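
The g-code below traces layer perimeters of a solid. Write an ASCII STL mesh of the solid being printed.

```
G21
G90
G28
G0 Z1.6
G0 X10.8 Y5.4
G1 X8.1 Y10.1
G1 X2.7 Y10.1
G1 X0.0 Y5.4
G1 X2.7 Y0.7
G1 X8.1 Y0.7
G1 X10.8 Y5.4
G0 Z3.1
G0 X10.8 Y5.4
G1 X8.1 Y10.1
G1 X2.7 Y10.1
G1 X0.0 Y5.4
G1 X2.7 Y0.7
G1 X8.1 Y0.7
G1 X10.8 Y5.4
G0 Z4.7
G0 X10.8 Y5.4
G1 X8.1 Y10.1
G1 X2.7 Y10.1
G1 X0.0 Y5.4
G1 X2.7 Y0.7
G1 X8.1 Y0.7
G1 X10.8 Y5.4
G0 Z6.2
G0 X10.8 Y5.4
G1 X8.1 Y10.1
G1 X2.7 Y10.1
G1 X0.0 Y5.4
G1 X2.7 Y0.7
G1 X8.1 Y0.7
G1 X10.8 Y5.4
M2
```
solid part
  facet normal 0.0000 0.0000 -1.0000
    outer loop
      vertex 2.7 10.1 0.0
      vertex 8.1 10.1 0.0
      vertex 10.8 5.4 0.0
    endloop
  endfacet
  facet normal 0.0000 0.0000 -1.0000
    outer loop
      vertex 0.0 5.4 0.0
      vertex 2.7 10.1 0.0
      vertex 10.8 5.4 0.0
    endloop
  endfacet
  facet normal 0.0000 0.0000 -1.0000
    outer loop
      vertex 2.7 0.7 0.0
      vertex 0.0 5.4 0.0
      vertex 10.8 5.4 0.0
    endloop
  endfacet
  facet normal 0.0000 0.0000 -1.0000
    outer loop
      vertex 8.1 0.7 0.0
      vertex 2.7 0.7 0.0
      vertex 10.8 5.4 0.0
    endloop
  endfacet
  facet normal 0.0000 0.0000 1.0000
    outer loop
      vertex 10.8 5.4 6.2
      vertex 8.1 10.1 6.2
      vertex 2.7 10.1 6.2
    endloop
  endfacet
  facet normal 0.0000 0.0000 1.0000
    outer loop
      vertex 10.8 5.4 6.2
      vertex 2.7 10.1 6.2
      vertex 0.0 5.4 6.2
    endloop
  endfacet
  facet normal 0.0000 0.0000 1.0000
    outer loop
      vertex 10.8 5.4 6.2
      vertex 0.0 5.4 6.2
      vertex 2.7 0.7 6.2
    endloop
  endfacet
  facet normal 0.0000 0.0000 1.0000
    outer loop
      vertex 10.8 5.4 6.2
      vertex 2.7 0.7 6.2
      vertex 8.1 0.7 6.2
    endloop
  endfacet
  facet normal 0.8671 0.4981 0.0000
    outer loop
      vertex 10.8 5.4 0.0
      vertex 8.1 10.1 0.0
      vertex 8.1 10.1 6.2
    endloop
  endfacet
  facet normal 0.8671 0.4981 0.0000
    outer loop
      vertex 10.8 5.4 0.0
      vertex 8.1 10.1 6.2
      vertex 10.8 5.4 6.2
    endloop
  endfacet
  facet normal 0.0000 1.0000 0.0000
    outer loop
      vertex 8.1 10.1 0.0
      vertex 2.7 10.1 0.0
      vertex 2.7 10.1 6.2
    endloop
  endfacet
  facet normal 0.0000 1.0000 0.0000
    outer loop
      vertex 8.1 10.1 0.0
      vertex 2.7 10.1 6.2
      vertex 8.1 10.1 6.2
    endloop
  endfacet
  facet normal -0.8671 0.4981 0.0000
    outer loop
      vertex 2.7 10.1 0.0
      vertex 0.0 5.4 0.0
      vertex 0.0 5.4 6.2
    endloop
  endfacet
  facet normal -0.8671 0.4981 0.0000
    outer loop
      vertex 2.7 10.1 0.0
      vertex 0.0 5.4 6.2
      vertex 2.7 10.1 6.2
    endloop
  endfacet
  facet normal -0.8671 -0.4981 0.0000
    outer loop
      vertex 0.0 5.4 0.0
      vertex 2.7 0.7 0.0
      vertex 2.7 0.7 6.2
    endloop
  endfacet
  facet normal -0.8671 -0.4981 0.0000
    outer loop
      vertex 0.0 5.4 0.0
      vertex 2.7 0.7 6.2
      vertex 0.0 5.4 6.2
    endloop
  endfacet
  facet normal 0.0000 -1.0000 0.0000
    outer loop
      vertex 2.7 0.7 0.0
      vertex 8.1 0.7 0.0
      vertex 8.1 0.7 6.2
    endloop
  endfacet
  facet normal 0.0000 -1.0000 0.0000
    outer loop
      vertex 2.7 0.7 0.0
      vertex 8.1 0.7 6.2
      vertex 2.7 0.7 6.2
    endloop
  endfacet
  facet normal 0.8671 -0.4981 0.0000
    outer loop
      vertex 8.1 0.7 0.0
      vertex 10.8 5.4 0.0
      vertex 10.8 5.4 6.2
    endloop
  endfacet
  facet normal 0.8671 -0.4981 0.0000
    outer loop
      vertex 8.1 0.7 0.0
      vertex 10.8 5.4 6.2
      vertex 8.1 0.7 6.2
    endloop
  endfacet
endsolid part

The G0 Z moves step by Δz≈1.6 mm. Every layer's G1 loop is the same polygon, so the solid is a straight extrusion of it from z=0 to z≈6.2. Closing with flat bottom and top caps and triangulating gives 20 facets — a regular 6-sided prism (a cylinder approximated with 6 flat sides), circumscribed radius ≈ 5.4 mm, height ≈ 6.2 mm.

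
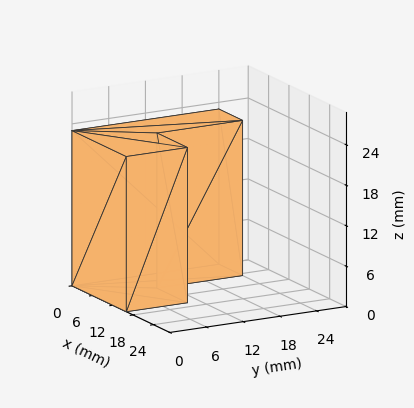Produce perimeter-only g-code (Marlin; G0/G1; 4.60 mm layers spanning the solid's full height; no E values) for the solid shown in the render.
Reading the render: the shape is an L-shaped prism: outer 16 × 24 mm, arm thicknesses ≈ 10 mm (horizontal) and 7 mm (vertical), extruded 23 mm in z (dimensions read to the nearest mm from the axis ticks). For the g-code, the solid's height is divided into equal slices at the stated Δz and each level perimeter traced with G1 moves after a G0 lift.

; perimeter-only toolpath
G21 ; units = mm
G90 ; absolute positioning
G28 ; home
; layer 1
G0 Z4.60
G0 X0.00 Y0.00
G1 X16.00 Y0.00
G1 X16.00 Y10.00
G1 X7.00 Y10.00
G1 X7.00 Y24.00
G1 X0.00 Y24.00
G1 X0.00 Y0.00
; layer 2
G0 Z9.20
G0 X0.00 Y0.00
G1 X16.00 Y0.00
G1 X16.00 Y10.00
G1 X7.00 Y10.00
G1 X7.00 Y24.00
G1 X0.00 Y24.00
G1 X0.00 Y0.00
; layer 3
G0 Z13.80
G0 X0.00 Y0.00
G1 X16.00 Y0.00
G1 X16.00 Y10.00
G1 X7.00 Y10.00
G1 X7.00 Y24.00
G1 X0.00 Y24.00
G1 X0.00 Y0.00
; layer 4
G0 Z18.40
G0 X0.00 Y0.00
G1 X16.00 Y0.00
G1 X16.00 Y10.00
G1 X7.00 Y10.00
G1 X7.00 Y24.00
G1 X0.00 Y24.00
G1 X0.00 Y0.00
; layer 5
G0 Z23.00
G0 X0.00 Y0.00
G1 X16.00 Y0.00
G1 X16.00 Y10.00
G1 X7.00 Y10.00
G1 X7.00 Y24.00
G1 X0.00 Y24.00
G1 X0.00 Y0.00
M2 ; end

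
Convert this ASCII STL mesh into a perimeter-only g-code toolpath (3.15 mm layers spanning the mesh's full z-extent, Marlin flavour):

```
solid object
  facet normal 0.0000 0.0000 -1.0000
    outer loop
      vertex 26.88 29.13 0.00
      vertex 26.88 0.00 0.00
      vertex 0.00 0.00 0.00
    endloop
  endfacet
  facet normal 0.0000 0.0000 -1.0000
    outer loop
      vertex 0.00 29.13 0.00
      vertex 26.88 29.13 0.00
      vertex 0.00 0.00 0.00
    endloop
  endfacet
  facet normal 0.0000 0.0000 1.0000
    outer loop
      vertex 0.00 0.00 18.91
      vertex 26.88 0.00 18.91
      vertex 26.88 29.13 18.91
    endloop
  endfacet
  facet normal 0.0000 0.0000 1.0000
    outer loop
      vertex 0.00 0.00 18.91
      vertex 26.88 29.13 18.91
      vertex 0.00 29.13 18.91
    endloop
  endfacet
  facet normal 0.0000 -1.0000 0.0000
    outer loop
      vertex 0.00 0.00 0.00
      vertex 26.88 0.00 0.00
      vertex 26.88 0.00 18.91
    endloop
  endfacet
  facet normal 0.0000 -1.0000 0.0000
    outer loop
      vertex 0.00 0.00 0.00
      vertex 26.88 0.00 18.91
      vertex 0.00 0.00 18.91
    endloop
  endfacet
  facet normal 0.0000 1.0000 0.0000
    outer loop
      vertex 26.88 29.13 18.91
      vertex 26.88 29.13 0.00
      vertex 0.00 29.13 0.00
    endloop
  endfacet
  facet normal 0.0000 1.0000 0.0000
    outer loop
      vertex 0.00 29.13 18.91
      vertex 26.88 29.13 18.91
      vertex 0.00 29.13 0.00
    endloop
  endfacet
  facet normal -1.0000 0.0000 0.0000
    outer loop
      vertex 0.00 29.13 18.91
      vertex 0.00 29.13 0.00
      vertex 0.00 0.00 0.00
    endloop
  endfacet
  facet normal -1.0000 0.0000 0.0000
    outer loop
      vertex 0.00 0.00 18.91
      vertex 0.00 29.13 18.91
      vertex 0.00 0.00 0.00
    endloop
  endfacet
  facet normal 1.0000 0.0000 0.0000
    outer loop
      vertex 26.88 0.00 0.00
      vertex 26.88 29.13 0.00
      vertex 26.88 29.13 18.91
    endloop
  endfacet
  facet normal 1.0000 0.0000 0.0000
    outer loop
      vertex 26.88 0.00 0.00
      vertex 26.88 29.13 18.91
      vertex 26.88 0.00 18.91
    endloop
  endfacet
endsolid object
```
; perimeter-only toolpath
G21 ; units = mm
G90 ; absolute positioning
G28 ; home
; layer 1
G0 Z3.15
G0 X0.00 Y0.00
G1 X26.88 Y0.00
G1 X26.88 Y29.13
G1 X0.00 Y29.13
G1 X0.00 Y0.00
; layer 2
G0 Z6.30
G0 X0.00 Y0.00
G1 X26.88 Y0.00
G1 X26.88 Y29.13
G1 X0.00 Y29.13
G1 X0.00 Y0.00
; layer 3
G0 Z9.46
G0 X0.00 Y0.00
G1 X26.88 Y0.00
G1 X26.88 Y29.13
G1 X0.00 Y29.13
G1 X0.00 Y0.00
; layer 4
G0 Z12.61
G0 X0.00 Y0.00
G1 X26.88 Y0.00
G1 X26.88 Y29.13
G1 X0.00 Y29.13
G1 X0.00 Y0.00
; layer 5
G0 Z15.76
G0 X0.00 Y0.00
G1 X26.88 Y0.00
G1 X26.88 Y29.13
G1 X0.00 Y29.13
G1 X0.00 Y0.00
; layer 6
G0 Z18.91
G0 X0.00 Y0.00
G1 X26.88 Y0.00
G1 X26.88 Y29.13
G1 X0.00 Y29.13
G1 X0.00 Y0.00
M2 ; end

The solid is a rectangular box, roughly 26.9 × 29.1 mm footprint and 18.9 mm tall. Slicing at Δz = 3.15 mm — 6 equal slices spanning the solid's height, so layer i sits at z = i·h/6 — gives 6 non-empty perimeters. Each is a 4-segment closed polygon; G0 lifts to the layer z and rapids to the start vertex, then G1 traces the edges.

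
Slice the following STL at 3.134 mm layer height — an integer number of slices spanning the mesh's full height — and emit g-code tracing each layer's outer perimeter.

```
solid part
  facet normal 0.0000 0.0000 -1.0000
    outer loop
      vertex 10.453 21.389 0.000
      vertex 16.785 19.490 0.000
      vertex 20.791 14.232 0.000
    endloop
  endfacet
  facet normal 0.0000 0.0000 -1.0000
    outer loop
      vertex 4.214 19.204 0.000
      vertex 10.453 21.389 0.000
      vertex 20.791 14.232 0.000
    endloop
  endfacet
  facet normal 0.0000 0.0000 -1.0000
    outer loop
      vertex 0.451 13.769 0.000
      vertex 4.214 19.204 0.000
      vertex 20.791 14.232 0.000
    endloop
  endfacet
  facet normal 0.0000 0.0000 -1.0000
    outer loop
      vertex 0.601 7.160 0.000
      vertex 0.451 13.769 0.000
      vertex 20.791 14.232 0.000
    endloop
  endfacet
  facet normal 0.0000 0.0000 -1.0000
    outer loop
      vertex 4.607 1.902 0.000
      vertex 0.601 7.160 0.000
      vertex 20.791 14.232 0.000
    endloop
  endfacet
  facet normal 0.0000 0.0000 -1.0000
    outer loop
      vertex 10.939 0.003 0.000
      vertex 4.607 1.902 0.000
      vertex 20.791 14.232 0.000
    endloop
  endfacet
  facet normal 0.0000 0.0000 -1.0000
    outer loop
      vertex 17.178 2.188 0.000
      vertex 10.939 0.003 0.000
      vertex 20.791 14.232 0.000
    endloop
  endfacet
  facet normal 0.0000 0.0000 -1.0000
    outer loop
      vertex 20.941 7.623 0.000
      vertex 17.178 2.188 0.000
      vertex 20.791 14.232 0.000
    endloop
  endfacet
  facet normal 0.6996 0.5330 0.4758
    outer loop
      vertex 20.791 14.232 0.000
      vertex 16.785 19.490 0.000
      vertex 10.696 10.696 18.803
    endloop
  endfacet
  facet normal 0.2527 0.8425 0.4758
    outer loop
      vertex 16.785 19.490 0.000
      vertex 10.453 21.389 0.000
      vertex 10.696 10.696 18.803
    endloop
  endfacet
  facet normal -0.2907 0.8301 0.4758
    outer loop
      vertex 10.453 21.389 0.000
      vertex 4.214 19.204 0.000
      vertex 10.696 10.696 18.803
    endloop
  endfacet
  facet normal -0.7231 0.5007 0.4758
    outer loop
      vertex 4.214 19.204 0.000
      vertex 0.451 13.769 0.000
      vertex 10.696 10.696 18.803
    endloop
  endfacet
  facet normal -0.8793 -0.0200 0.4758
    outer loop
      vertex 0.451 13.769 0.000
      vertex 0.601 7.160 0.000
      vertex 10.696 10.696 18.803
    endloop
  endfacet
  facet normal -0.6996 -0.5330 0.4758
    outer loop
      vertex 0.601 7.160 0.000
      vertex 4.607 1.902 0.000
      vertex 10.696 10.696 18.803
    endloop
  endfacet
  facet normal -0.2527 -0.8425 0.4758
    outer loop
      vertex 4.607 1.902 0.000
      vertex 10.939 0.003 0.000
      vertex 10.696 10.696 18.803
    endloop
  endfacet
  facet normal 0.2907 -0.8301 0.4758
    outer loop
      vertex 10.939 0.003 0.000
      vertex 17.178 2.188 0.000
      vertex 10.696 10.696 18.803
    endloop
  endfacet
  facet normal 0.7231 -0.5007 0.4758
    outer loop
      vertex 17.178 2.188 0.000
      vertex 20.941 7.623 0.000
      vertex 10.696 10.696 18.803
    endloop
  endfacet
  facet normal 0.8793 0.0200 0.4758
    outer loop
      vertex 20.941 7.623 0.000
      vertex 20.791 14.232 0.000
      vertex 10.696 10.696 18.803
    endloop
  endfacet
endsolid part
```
; perimeter-only toolpath
G21 ; units = mm
G90 ; absolute positioning
G28 ; home
; layer 1
G0 Z3.134
G0 X19.109 Y13.643
G1 X15.770 Y18.024
G1 X10.493 Y19.607
G1 X5.294 Y17.786
G1 X2.158 Y13.257
G1 X2.283 Y7.749
G1 X5.622 Y3.368
G1 X10.899 Y1.785
G1 X16.098 Y3.606
G1 X19.233 Y8.135
G1 X19.109 Y13.643
; layer 2
G0 Z6.268
G0 X17.426 Y13.053
G1 X14.755 Y16.559
G1 X10.534 Y17.825
G1 X6.375 Y16.368
G1 X3.866 Y12.745
G1 X3.966 Y8.339
G1 X6.637 Y4.833
G1 X10.858 Y3.567
G1 X15.017 Y5.024
G1 X17.526 Y8.647
G1 X17.426 Y13.053
; layer 3
G0 Z9.402
G0 X15.744 Y12.464
G1 X13.741 Y15.093
G1 X10.575 Y16.043
G1 X7.455 Y14.950
G1 X5.574 Y12.232
G1 X5.649 Y8.928
G1 X7.652 Y6.299
G1 X10.817 Y5.349
G1 X13.937 Y6.442
G1 X15.819 Y9.159
G1 X15.744 Y12.464
; layer 4
G0 Z12.535
G0 X14.061 Y11.875
G1 X12.726 Y13.627
G1 X10.615 Y14.260
G1 X8.535 Y13.532
G1 X7.281 Y11.720
G1 X7.331 Y9.517
G1 X8.666 Y7.765
G1 X10.777 Y7.132
G1 X12.857 Y7.860
G1 X14.111 Y9.672
G1 X14.061 Y11.875
; layer 5
G0 Z15.669
G0 X12.378 Y11.285
G1 X11.711 Y12.162
G1 X10.655 Y12.478
G1 X9.616 Y12.114
G1 X8.989 Y11.208
G1 X9.014 Y10.107
G1 X9.681 Y9.230
G1 X10.736 Y8.914
G1 X11.776 Y9.278
G1 X12.403 Y10.184
G1 X12.378 Y11.285
M2 ; end

The solid is a regular 10-sided pyramid, base circumscribed radius ≈ 10.7 mm, apex at z ≈ 18.8 mm. Slicing at Δz = 3.134 mm — 6 equal slices spanning the solid's height, so layer i sits at z = i·h/6 — gives 5 non-empty perimeters. Each is a 10-segment closed polygon; G0 lifts to the layer z and rapids to the start vertex, then G1 traces the edges. The cross-section shrinks linearly with z (the slice at the apex is degenerate and omitted).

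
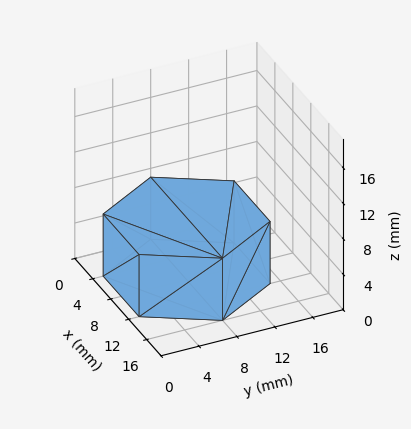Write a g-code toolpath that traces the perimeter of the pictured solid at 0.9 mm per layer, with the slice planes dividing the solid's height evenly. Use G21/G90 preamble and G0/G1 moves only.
Reading the render: the shape is a regular 6-sided prism (a cylinder approximated with 6 flat sides), circumscribed radius ≈ 8 mm, height ≈ 7 mm (dimensions read to the nearest mm from the axis ticks). For the g-code, the solid's height is divided into equal slices at the stated Δz and each level perimeter traced with G1 moves after a G0 lift.

; perimeter-only toolpath
G21 ; units = mm
G90 ; absolute positioning
G28 ; home
; layer 1
G0 Z0.9
G0 X16.0 Y8.0
G1 X12.0 Y14.9
G1 X4.0 Y14.9
G1 X0.0 Y8.0
G1 X4.0 Y1.1
G1 X12.0 Y1.1
G1 X16.0 Y8.0
; layer 2
G0 Z1.8
G0 X16.0 Y8.0
G1 X12.0 Y14.9
G1 X4.0 Y14.9
G1 X0.0 Y8.0
G1 X4.0 Y1.1
G1 X12.0 Y1.1
G1 X16.0 Y8.0
; layer 3
G0 Z2.6
G0 X16.0 Y8.0
G1 X12.0 Y14.9
G1 X4.0 Y14.9
G1 X0.0 Y8.0
G1 X4.0 Y1.1
G1 X12.0 Y1.1
G1 X16.0 Y8.0
; layer 4
G0 Z3.5
G0 X16.0 Y8.0
G1 X12.0 Y14.9
G1 X4.0 Y14.9
G1 X0.0 Y8.0
G1 X4.0 Y1.1
G1 X12.0 Y1.1
G1 X16.0 Y8.0
; layer 5
G0 Z4.4
G0 X16.0 Y8.0
G1 X12.0 Y14.9
G1 X4.0 Y14.9
G1 X0.0 Y8.0
G1 X4.0 Y1.1
G1 X12.0 Y1.1
G1 X16.0 Y8.0
; layer 6
G0 Z5.2
G0 X16.0 Y8.0
G1 X12.0 Y14.9
G1 X4.0 Y14.9
G1 X0.0 Y8.0
G1 X4.0 Y1.1
G1 X12.0 Y1.1
G1 X16.0 Y8.0
; layer 7
G0 Z6.1
G0 X16.0 Y8.0
G1 X12.0 Y14.9
G1 X4.0 Y14.9
G1 X0.0 Y8.0
G1 X4.0 Y1.1
G1 X12.0 Y1.1
G1 X16.0 Y8.0
; layer 8
G0 Z7.0
G0 X16.0 Y8.0
G1 X12.0 Y14.9
G1 X4.0 Y14.9
G1 X0.0 Y8.0
G1 X4.0 Y1.1
G1 X12.0 Y1.1
G1 X16.0 Y8.0
M2 ; end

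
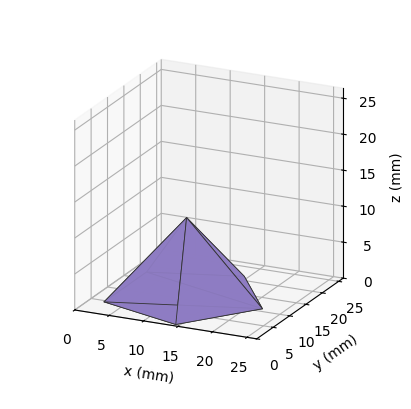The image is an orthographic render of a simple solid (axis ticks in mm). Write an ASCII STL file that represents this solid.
Reading the render: the shape is a regular 5-sided pyramid, base circumscribed radius ≈ 11 mm, apex at z ≈ 11 mm (dimensions read to the nearest mm from the axis ticks). For the STL, each face is triangulated and given an outward normal.

solid part
  facet normal 0.0000 0.0000 -1.0000
    outer loop
      vertex 2.10 17.47 0.00
      vertex 14.40 21.46 0.00
      vertex 22.00 11.00 0.00
    endloop
  endfacet
  facet normal 0.0000 0.0000 -1.0000
    outer loop
      vertex 2.10 4.53 0.00
      vertex 2.10 17.47 0.00
      vertex 22.00 11.00 0.00
    endloop
  endfacet
  facet normal 0.0000 0.0000 -1.0000
    outer loop
      vertex 14.40 0.54 0.00
      vertex 2.10 4.53 0.00
      vertex 22.00 11.00 0.00
    endloop
  endfacet
  facet normal 0.6290 0.4570 0.6290
    outer loop
      vertex 22.00 11.00 0.00
      vertex 14.40 21.46 0.00
      vertex 11.00 11.00 11.00
    endloop
  endfacet
  facet normal -0.2399 0.7395 0.6290
    outer loop
      vertex 14.40 21.46 0.00
      vertex 2.10 17.47 0.00
      vertex 11.00 11.00 11.00
    endloop
  endfacet
  facet normal -0.7774 0.0000 0.6290
    outer loop
      vertex 2.10 17.47 0.00
      vertex 2.10 4.53 0.00
      vertex 11.00 11.00 11.00
    endloop
  endfacet
  facet normal -0.2399 -0.7395 0.6290
    outer loop
      vertex 2.10 4.53 0.00
      vertex 14.40 0.54 0.00
      vertex 11.00 11.00 11.00
    endloop
  endfacet
  facet normal 0.6290 -0.4570 0.6290
    outer loop
      vertex 14.40 0.54 0.00
      vertex 22.00 11.00 0.00
      vertex 11.00 11.00 11.00
    endloop
  endfacet
endsolid part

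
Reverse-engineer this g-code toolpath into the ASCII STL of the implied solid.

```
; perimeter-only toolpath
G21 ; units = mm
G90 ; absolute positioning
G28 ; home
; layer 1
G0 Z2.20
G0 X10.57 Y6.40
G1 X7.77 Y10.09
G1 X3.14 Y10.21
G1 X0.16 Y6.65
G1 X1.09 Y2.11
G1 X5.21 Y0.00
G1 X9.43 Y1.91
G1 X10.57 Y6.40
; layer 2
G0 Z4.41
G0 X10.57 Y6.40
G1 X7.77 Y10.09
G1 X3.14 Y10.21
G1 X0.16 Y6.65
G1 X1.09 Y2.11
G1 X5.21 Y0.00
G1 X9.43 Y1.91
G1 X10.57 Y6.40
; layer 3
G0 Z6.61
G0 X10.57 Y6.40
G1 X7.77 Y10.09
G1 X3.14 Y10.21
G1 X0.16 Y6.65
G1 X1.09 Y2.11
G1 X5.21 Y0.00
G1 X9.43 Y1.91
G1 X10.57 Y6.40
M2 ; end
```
solid part
  facet normal 0.0000 0.0000 -1.0000
    outer loop
      vertex 3.14 10.21 0.00
      vertex 7.77 10.09 0.00
      vertex 10.57 6.40 0.00
    endloop
  endfacet
  facet normal 0.0000 0.0000 -1.0000
    outer loop
      vertex 0.16 6.65 0.00
      vertex 3.14 10.21 0.00
      vertex 10.57 6.40 0.00
    endloop
  endfacet
  facet normal 0.0000 0.0000 -1.0000
    outer loop
      vertex 1.09 2.11 0.00
      vertex 0.16 6.65 0.00
      vertex 10.57 6.40 0.00
    endloop
  endfacet
  facet normal 0.0000 0.0000 -1.0000
    outer loop
      vertex 5.21 0.00 0.00
      vertex 1.09 2.11 0.00
      vertex 10.57 6.40 0.00
    endloop
  endfacet
  facet normal 0.0000 0.0000 -1.0000
    outer loop
      vertex 9.43 1.91 0.00
      vertex 5.21 0.00 0.00
      vertex 10.57 6.40 0.00
    endloop
  endfacet
  facet normal 0.0000 0.0000 1.0000
    outer loop
      vertex 10.57 6.40 6.61
      vertex 7.77 10.09 6.61
      vertex 3.14 10.21 6.61
    endloop
  endfacet
  facet normal 0.0000 0.0000 1.0000
    outer loop
      vertex 10.57 6.40 6.61
      vertex 3.14 10.21 6.61
      vertex 0.16 6.65 6.61
    endloop
  endfacet
  facet normal 0.0000 0.0000 1.0000
    outer loop
      vertex 10.57 6.40 6.61
      vertex 0.16 6.65 6.61
      vertex 1.09 2.11 6.61
    endloop
  endfacet
  facet normal 0.0000 0.0000 1.0000
    outer loop
      vertex 10.57 6.40 6.61
      vertex 1.09 2.11 6.61
      vertex 5.21 0.00 6.61
    endloop
  endfacet
  facet normal 0.0000 0.0000 1.0000
    outer loop
      vertex 10.57 6.40 6.61
      vertex 5.21 0.00 6.61
      vertex 9.43 1.91 6.61
    endloop
  endfacet
  facet normal 0.7966 0.6045 0.0000
    outer loop
      vertex 10.57 6.40 0.00
      vertex 7.77 10.09 0.00
      vertex 7.77 10.09 6.61
    endloop
  endfacet
  facet normal 0.7966 0.6045 0.0000
    outer loop
      vertex 10.57 6.40 0.00
      vertex 7.77 10.09 6.61
      vertex 10.57 6.40 6.61
    endloop
  endfacet
  facet normal 0.0259 0.9997 0.0000
    outer loop
      vertex 7.77 10.09 0.00
      vertex 3.14 10.21 0.00
      vertex 3.14 10.21 6.61
    endloop
  endfacet
  facet normal 0.0259 0.9997 0.0000
    outer loop
      vertex 7.77 10.09 0.00
      vertex 3.14 10.21 6.61
      vertex 7.77 10.09 6.61
    endloop
  endfacet
  facet normal -0.7668 0.6419 0.0000
    outer loop
      vertex 3.14 10.21 0.00
      vertex 0.16 6.65 0.00
      vertex 0.16 6.65 6.61
    endloop
  endfacet
  facet normal -0.7668 0.6419 0.0000
    outer loop
      vertex 3.14 10.21 0.00
      vertex 0.16 6.65 6.61
      vertex 3.14 10.21 6.61
    endloop
  endfacet
  facet normal -0.9797 -0.2007 0.0000
    outer loop
      vertex 0.16 6.65 0.00
      vertex 1.09 2.11 0.00
      vertex 1.09 2.11 6.61
    endloop
  endfacet
  facet normal -0.9797 -0.2007 0.0000
    outer loop
      vertex 0.16 6.65 0.00
      vertex 1.09 2.11 6.61
      vertex 0.16 6.65 6.61
    endloop
  endfacet
  facet normal -0.4558 -0.8901 0.0000
    outer loop
      vertex 1.09 2.11 0.00
      vertex 5.21 0.00 0.00
      vertex 5.21 0.00 6.61
    endloop
  endfacet
  facet normal -0.4558 -0.8901 0.0000
    outer loop
      vertex 1.09 2.11 0.00
      vertex 5.21 0.00 6.61
      vertex 1.09 2.11 6.61
    endloop
  endfacet
  facet normal 0.4123 -0.9110 0.0000
    outer loop
      vertex 5.21 0.00 0.00
      vertex 9.43 1.91 0.00
      vertex 9.43 1.91 6.61
    endloop
  endfacet
  facet normal 0.4123 -0.9110 0.0000
    outer loop
      vertex 5.21 0.00 0.00
      vertex 9.43 1.91 6.61
      vertex 5.21 0.00 6.61
    endloop
  endfacet
  facet normal 0.9692 -0.2461 0.0000
    outer loop
      vertex 9.43 1.91 0.00
      vertex 10.57 6.40 0.00
      vertex 10.57 6.40 6.61
    endloop
  endfacet
  facet normal 0.9692 -0.2461 0.0000
    outer loop
      vertex 9.43 1.91 0.00
      vertex 10.57 6.40 6.61
      vertex 9.43 1.91 6.61
    endloop
  endfacet
endsolid part

The G0 Z moves step by Δz≈2.20 mm. Every layer's G1 loop is the same polygon, so the solid is a straight extrusion of it from z=0 to z≈6.61. Closing with flat bottom and top caps and triangulating gives 24 facets — a regular 7-sided prism (a cylinder approximated with 7 flat sides), circumscribed radius ≈ 5.34 mm, height ≈ 6.61 mm.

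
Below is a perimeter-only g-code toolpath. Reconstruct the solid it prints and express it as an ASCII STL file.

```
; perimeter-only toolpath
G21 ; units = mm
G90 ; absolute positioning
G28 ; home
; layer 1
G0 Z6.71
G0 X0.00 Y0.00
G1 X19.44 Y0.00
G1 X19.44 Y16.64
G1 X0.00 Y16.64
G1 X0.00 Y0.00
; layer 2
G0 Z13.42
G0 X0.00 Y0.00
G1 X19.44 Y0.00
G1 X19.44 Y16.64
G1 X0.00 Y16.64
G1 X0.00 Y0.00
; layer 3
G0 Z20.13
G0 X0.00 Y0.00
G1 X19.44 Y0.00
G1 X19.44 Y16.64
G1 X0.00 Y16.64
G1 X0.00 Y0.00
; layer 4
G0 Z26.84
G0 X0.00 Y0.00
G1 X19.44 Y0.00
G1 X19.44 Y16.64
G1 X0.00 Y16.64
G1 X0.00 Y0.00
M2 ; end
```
solid part
  facet normal 0.0000 0.0000 -1.0000
    outer loop
      vertex 19.44 16.64 0.00
      vertex 19.44 0.00 0.00
      vertex 0.00 0.00 0.00
    endloop
  endfacet
  facet normal 0.0000 0.0000 -1.0000
    outer loop
      vertex 0.00 16.64 0.00
      vertex 19.44 16.64 0.00
      vertex 0.00 0.00 0.00
    endloop
  endfacet
  facet normal 0.0000 0.0000 1.0000
    outer loop
      vertex 0.00 0.00 26.84
      vertex 19.44 0.00 26.84
      vertex 19.44 16.64 26.84
    endloop
  endfacet
  facet normal 0.0000 0.0000 1.0000
    outer loop
      vertex 0.00 0.00 26.84
      vertex 19.44 16.64 26.84
      vertex 0.00 16.64 26.84
    endloop
  endfacet
  facet normal 0.0000 -1.0000 0.0000
    outer loop
      vertex 0.00 0.00 0.00
      vertex 19.44 0.00 0.00
      vertex 19.44 0.00 26.84
    endloop
  endfacet
  facet normal 0.0000 -1.0000 0.0000
    outer loop
      vertex 0.00 0.00 0.00
      vertex 19.44 0.00 26.84
      vertex 0.00 0.00 26.84
    endloop
  endfacet
  facet normal 0.0000 1.0000 0.0000
    outer loop
      vertex 19.44 16.64 26.84
      vertex 19.44 16.64 0.00
      vertex 0.00 16.64 0.00
    endloop
  endfacet
  facet normal 0.0000 1.0000 0.0000
    outer loop
      vertex 0.00 16.64 26.84
      vertex 19.44 16.64 26.84
      vertex 0.00 16.64 0.00
    endloop
  endfacet
  facet normal -1.0000 0.0000 0.0000
    outer loop
      vertex 0.00 16.64 26.84
      vertex 0.00 16.64 0.00
      vertex 0.00 0.00 0.00
    endloop
  endfacet
  facet normal -1.0000 0.0000 0.0000
    outer loop
      vertex 0.00 0.00 26.84
      vertex 0.00 16.64 26.84
      vertex 0.00 0.00 0.00
    endloop
  endfacet
  facet normal 1.0000 0.0000 0.0000
    outer loop
      vertex 19.44 0.00 0.00
      vertex 19.44 16.64 0.00
      vertex 19.44 16.64 26.84
    endloop
  endfacet
  facet normal 1.0000 0.0000 0.0000
    outer loop
      vertex 19.44 0.00 0.00
      vertex 19.44 16.64 26.84
      vertex 19.44 0.00 26.84
    endloop
  endfacet
endsolid part

The G0 Z moves step by Δz≈6.71 mm. Every layer's G1 loop is the same polygon, so the solid is a straight extrusion of it from z=0 to z≈26.8. Closing with flat bottom and top caps and triangulating gives 12 facets — a rectangular box, roughly 19.4 × 16.6 mm footprint and 26.8 mm tall.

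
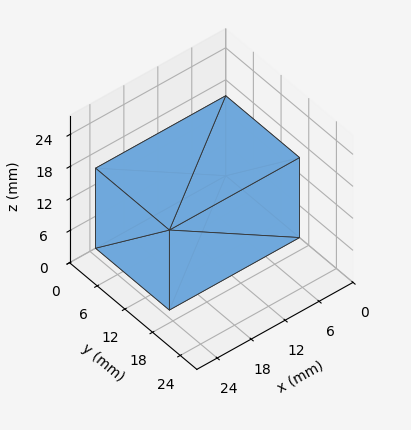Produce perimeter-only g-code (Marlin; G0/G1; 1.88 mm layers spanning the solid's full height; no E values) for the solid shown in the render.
Reading the render: the shape is a rectangular box, roughly 23 × 16 mm footprint and 15 mm tall (dimensions read to the nearest mm from the axis ticks). For the g-code, the solid's height is divided into equal slices at the stated Δz and each level perimeter traced with G1 moves after a G0 lift.

; perimeter-only toolpath
G21 ; units = mm
G90 ; absolute positioning
G28 ; home
; layer 1
G0 Z1.88
G0 X0.00 Y0.00
G1 X23.00 Y0.00
G1 X23.00 Y16.00
G1 X0.00 Y16.00
G1 X0.00 Y0.00
; layer 2
G0 Z3.75
G0 X0.00 Y0.00
G1 X23.00 Y0.00
G1 X23.00 Y16.00
G1 X0.00 Y16.00
G1 X0.00 Y0.00
; layer 3
G0 Z5.62
G0 X0.00 Y0.00
G1 X23.00 Y0.00
G1 X23.00 Y16.00
G1 X0.00 Y16.00
G1 X0.00 Y0.00
; layer 4
G0 Z7.50
G0 X0.00 Y0.00
G1 X23.00 Y0.00
G1 X23.00 Y16.00
G1 X0.00 Y16.00
G1 X0.00 Y0.00
; layer 5
G0 Z9.38
G0 X0.00 Y0.00
G1 X23.00 Y0.00
G1 X23.00 Y16.00
G1 X0.00 Y16.00
G1 X0.00 Y0.00
; layer 6
G0 Z11.25
G0 X0.00 Y0.00
G1 X23.00 Y0.00
G1 X23.00 Y16.00
G1 X0.00 Y16.00
G1 X0.00 Y0.00
; layer 7
G0 Z13.12
G0 X0.00 Y0.00
G1 X23.00 Y0.00
G1 X23.00 Y16.00
G1 X0.00 Y16.00
G1 X0.00 Y0.00
; layer 8
G0 Z15.00
G0 X0.00 Y0.00
G1 X23.00 Y0.00
G1 X23.00 Y16.00
G1 X0.00 Y16.00
G1 X0.00 Y0.00
M2 ; end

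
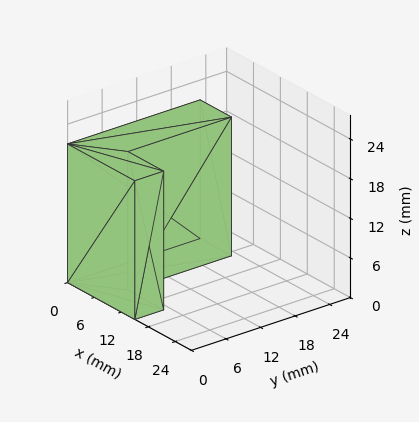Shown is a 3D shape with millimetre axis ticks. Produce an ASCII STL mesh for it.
Reading the render: the shape is an L-shaped prism: outer 15 × 23 mm, arm thicknesses ≈ 5 mm (horizontal) and 7 mm (vertical), extruded 21 mm in z (dimensions read to the nearest mm from the axis ticks). For the STL, each face is triangulated and given an outward normal.

solid part
  facet normal 0.0000 0.0000 -1.0000
    outer loop
      vertex 15.0 5.0 0.0
      vertex 15.0 0.0 0.0
      vertex 0.0 0.0 0.0
    endloop
  endfacet
  facet normal 0.0000 0.0000 -1.0000
    outer loop
      vertex 7.0 5.0 0.0
      vertex 15.0 5.0 0.0
      vertex 0.0 0.0 0.0
    endloop
  endfacet
  facet normal 0.0000 0.0000 -1.0000
    outer loop
      vertex 7.0 23.0 0.0
      vertex 7.0 5.0 0.0
      vertex 0.0 0.0 0.0
    endloop
  endfacet
  facet normal 0.0000 0.0000 -1.0000
    outer loop
      vertex 0.0 23.0 0.0
      vertex 7.0 23.0 0.0
      vertex 0.0 0.0 0.0
    endloop
  endfacet
  facet normal 0.0000 0.0000 1.0000
    outer loop
      vertex 0.0 0.0 21.0
      vertex 15.0 0.0 21.0
      vertex 15.0 5.0 21.0
    endloop
  endfacet
  facet normal 0.0000 0.0000 1.0000
    outer loop
      vertex 0.0 0.0 21.0
      vertex 15.0 5.0 21.0
      vertex 7.0 5.0 21.0
    endloop
  endfacet
  facet normal 0.0000 0.0000 1.0000
    outer loop
      vertex 0.0 0.0 21.0
      vertex 7.0 5.0 21.0
      vertex 7.0 23.0 21.0
    endloop
  endfacet
  facet normal 0.0000 0.0000 1.0000
    outer loop
      vertex 0.0 0.0 21.0
      vertex 7.0 23.0 21.0
      vertex 0.0 23.0 21.0
    endloop
  endfacet
  facet normal 0.0000 -1.0000 0.0000
    outer loop
      vertex 0.0 0.0 0.0
      vertex 15.0 0.0 0.0
      vertex 15.0 0.0 21.0
    endloop
  endfacet
  facet normal 0.0000 -1.0000 0.0000
    outer loop
      vertex 0.0 0.0 0.0
      vertex 15.0 0.0 21.0
      vertex 0.0 0.0 21.0
    endloop
  endfacet
  facet normal 1.0000 0.0000 0.0000
    outer loop
      vertex 15.0 0.0 0.0
      vertex 15.0 5.0 0.0
      vertex 15.0 5.0 21.0
    endloop
  endfacet
  facet normal 1.0000 0.0000 0.0000
    outer loop
      vertex 15.0 0.0 0.0
      vertex 15.0 5.0 21.0
      vertex 15.0 0.0 21.0
    endloop
  endfacet
  facet normal 0.0000 1.0000 0.0000
    outer loop
      vertex 15.0 5.0 0.0
      vertex 7.0 5.0 0.0
      vertex 7.0 5.0 21.0
    endloop
  endfacet
  facet normal 0.0000 1.0000 0.0000
    outer loop
      vertex 15.0 5.0 0.0
      vertex 7.0 5.0 21.0
      vertex 15.0 5.0 21.0
    endloop
  endfacet
  facet normal 1.0000 0.0000 0.0000
    outer loop
      vertex 7.0 5.0 0.0
      vertex 7.0 23.0 0.0
      vertex 7.0 23.0 21.0
    endloop
  endfacet
  facet normal 1.0000 0.0000 0.0000
    outer loop
      vertex 7.0 5.0 0.0
      vertex 7.0 23.0 21.0
      vertex 7.0 5.0 21.0
    endloop
  endfacet
  facet normal 0.0000 1.0000 0.0000
    outer loop
      vertex 7.0 23.0 0.0
      vertex 0.0 23.0 0.0
      vertex 0.0 23.0 21.0
    endloop
  endfacet
  facet normal 0.0000 1.0000 0.0000
    outer loop
      vertex 7.0 23.0 0.0
      vertex 0.0 23.0 21.0
      vertex 7.0 23.0 21.0
    endloop
  endfacet
  facet normal -1.0000 0.0000 0.0000
    outer loop
      vertex 0.0 23.0 0.0
      vertex 0.0 0.0 0.0
      vertex 0.0 0.0 21.0
    endloop
  endfacet
  facet normal -1.0000 0.0000 0.0000
    outer loop
      vertex 0.0 23.0 0.0
      vertex 0.0 0.0 21.0
      vertex 0.0 23.0 21.0
    endloop
  endfacet
endsolid part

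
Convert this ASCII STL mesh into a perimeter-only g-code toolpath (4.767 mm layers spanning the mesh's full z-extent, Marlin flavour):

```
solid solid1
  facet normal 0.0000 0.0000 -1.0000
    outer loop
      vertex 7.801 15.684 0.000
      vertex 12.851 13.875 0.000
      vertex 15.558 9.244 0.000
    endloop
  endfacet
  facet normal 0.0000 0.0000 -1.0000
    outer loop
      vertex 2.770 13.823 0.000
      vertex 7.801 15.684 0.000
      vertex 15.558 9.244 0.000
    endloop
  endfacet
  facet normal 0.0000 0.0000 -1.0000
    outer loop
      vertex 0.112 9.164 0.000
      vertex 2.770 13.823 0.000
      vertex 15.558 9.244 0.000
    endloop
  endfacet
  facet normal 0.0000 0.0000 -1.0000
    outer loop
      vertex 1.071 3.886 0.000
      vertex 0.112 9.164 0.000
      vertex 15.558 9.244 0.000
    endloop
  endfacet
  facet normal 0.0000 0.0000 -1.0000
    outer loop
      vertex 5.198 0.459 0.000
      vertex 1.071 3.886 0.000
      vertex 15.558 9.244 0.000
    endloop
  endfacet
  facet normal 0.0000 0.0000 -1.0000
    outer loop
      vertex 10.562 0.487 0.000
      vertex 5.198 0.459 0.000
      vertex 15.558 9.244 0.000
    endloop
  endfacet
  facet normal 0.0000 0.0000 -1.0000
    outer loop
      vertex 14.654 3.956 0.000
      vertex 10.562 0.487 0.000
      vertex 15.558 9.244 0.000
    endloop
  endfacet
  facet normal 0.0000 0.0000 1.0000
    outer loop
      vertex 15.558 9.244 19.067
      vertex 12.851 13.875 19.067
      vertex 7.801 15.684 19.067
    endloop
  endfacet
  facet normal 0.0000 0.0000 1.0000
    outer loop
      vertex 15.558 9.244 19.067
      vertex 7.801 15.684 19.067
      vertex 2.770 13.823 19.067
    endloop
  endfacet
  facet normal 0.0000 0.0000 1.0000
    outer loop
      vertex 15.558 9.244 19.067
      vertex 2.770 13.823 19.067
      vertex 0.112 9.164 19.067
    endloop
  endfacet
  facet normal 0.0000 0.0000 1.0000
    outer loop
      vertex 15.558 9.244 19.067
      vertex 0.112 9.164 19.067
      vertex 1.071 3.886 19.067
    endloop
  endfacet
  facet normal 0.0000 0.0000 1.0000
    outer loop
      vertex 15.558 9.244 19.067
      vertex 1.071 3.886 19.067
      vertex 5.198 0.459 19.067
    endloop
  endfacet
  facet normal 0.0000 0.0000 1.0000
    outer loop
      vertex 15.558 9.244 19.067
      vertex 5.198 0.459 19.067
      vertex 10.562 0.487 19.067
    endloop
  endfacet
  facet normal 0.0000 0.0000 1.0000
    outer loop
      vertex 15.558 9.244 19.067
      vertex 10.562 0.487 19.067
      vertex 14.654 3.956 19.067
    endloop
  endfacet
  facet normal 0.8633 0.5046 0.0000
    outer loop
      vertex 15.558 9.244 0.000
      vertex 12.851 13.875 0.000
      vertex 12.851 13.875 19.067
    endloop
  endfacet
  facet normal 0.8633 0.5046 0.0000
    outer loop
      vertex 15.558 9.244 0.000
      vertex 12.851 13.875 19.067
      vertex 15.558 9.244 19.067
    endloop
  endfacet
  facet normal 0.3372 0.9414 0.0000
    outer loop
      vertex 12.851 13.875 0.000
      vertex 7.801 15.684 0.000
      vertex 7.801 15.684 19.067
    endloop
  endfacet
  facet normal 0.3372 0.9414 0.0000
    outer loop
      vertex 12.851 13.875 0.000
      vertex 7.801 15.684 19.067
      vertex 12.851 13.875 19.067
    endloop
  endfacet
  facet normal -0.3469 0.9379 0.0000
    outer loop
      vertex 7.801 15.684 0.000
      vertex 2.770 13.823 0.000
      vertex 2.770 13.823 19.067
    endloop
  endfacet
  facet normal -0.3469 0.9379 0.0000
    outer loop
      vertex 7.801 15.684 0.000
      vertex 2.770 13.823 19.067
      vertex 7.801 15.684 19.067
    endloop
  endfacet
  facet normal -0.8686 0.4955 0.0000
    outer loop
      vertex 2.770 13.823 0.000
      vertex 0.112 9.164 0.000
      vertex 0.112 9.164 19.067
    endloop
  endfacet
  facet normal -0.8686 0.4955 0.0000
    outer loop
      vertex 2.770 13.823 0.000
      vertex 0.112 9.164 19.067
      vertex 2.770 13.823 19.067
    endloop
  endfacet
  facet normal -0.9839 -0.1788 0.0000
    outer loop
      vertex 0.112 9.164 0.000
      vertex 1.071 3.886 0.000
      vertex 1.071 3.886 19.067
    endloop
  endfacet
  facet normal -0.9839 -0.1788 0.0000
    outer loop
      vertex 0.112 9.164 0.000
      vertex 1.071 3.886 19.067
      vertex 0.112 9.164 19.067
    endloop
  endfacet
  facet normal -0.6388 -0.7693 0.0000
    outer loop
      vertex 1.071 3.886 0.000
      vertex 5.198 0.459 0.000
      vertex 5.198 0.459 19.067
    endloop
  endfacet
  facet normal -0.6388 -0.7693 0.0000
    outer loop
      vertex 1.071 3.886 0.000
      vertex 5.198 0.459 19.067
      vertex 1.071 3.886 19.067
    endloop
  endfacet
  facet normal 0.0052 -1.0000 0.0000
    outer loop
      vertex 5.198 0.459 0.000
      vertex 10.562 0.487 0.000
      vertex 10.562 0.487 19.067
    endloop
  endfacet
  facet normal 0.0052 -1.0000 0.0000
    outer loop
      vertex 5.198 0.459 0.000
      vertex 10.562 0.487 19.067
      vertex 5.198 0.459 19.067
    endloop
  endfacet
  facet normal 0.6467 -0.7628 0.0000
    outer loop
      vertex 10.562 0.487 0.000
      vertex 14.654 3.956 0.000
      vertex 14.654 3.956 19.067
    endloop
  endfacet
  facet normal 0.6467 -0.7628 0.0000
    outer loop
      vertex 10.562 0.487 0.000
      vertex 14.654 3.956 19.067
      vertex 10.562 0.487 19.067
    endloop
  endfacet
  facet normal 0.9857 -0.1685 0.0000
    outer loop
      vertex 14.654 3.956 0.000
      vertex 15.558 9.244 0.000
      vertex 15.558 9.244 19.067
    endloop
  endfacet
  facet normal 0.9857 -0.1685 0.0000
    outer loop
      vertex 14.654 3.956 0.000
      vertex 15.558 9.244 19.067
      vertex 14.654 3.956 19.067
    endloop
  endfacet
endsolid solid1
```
; perimeter-only toolpath
G21 ; units = mm
G90 ; absolute positioning
G28 ; home
; layer 1
G0 Z4.767
G0 X15.558 Y9.244
G1 X12.851 Y13.875
G1 X7.801 Y15.684
G1 X2.770 Y13.823
G1 X0.112 Y9.164
G1 X1.071 Y3.886
G1 X5.198 Y0.459
G1 X10.562 Y0.487
G1 X14.654 Y3.956
G1 X15.558 Y9.244
; layer 2
G0 Z9.534
G0 X15.558 Y9.244
G1 X12.851 Y13.875
G1 X7.801 Y15.684
G1 X2.770 Y13.823
G1 X0.112 Y9.164
G1 X1.071 Y3.886
G1 X5.198 Y0.459
G1 X10.562 Y0.487
G1 X14.654 Y3.956
G1 X15.558 Y9.244
; layer 3
G0 Z14.300
G0 X15.558 Y9.244
G1 X12.851 Y13.875
G1 X7.801 Y15.684
G1 X2.770 Y13.823
G1 X0.112 Y9.164
G1 X1.071 Y3.886
G1 X5.198 Y0.459
G1 X10.562 Y0.487
G1 X14.654 Y3.956
G1 X15.558 Y9.244
; layer 4
G0 Z19.067
G0 X15.558 Y9.244
G1 X12.851 Y13.875
G1 X7.801 Y15.684
G1 X2.770 Y13.823
G1 X0.112 Y9.164
G1 X1.071 Y3.886
G1 X5.198 Y0.459
G1 X10.562 Y0.487
G1 X14.654 Y3.956
G1 X15.558 Y9.244
M2 ; end

The solid is a regular 9-sided prism (a cylinder approximated with 9 flat sides), circumscribed radius ≈ 7.84 mm, height ≈ 19.1 mm. Slicing at Δz = 4.767 mm — 4 equal slices spanning the solid's height, so layer i sits at z = i·h/4 — gives 4 non-empty perimeters. Each is a 9-segment closed polygon; G0 lifts to the layer z and rapids to the start vertex, then G1 traces the edges.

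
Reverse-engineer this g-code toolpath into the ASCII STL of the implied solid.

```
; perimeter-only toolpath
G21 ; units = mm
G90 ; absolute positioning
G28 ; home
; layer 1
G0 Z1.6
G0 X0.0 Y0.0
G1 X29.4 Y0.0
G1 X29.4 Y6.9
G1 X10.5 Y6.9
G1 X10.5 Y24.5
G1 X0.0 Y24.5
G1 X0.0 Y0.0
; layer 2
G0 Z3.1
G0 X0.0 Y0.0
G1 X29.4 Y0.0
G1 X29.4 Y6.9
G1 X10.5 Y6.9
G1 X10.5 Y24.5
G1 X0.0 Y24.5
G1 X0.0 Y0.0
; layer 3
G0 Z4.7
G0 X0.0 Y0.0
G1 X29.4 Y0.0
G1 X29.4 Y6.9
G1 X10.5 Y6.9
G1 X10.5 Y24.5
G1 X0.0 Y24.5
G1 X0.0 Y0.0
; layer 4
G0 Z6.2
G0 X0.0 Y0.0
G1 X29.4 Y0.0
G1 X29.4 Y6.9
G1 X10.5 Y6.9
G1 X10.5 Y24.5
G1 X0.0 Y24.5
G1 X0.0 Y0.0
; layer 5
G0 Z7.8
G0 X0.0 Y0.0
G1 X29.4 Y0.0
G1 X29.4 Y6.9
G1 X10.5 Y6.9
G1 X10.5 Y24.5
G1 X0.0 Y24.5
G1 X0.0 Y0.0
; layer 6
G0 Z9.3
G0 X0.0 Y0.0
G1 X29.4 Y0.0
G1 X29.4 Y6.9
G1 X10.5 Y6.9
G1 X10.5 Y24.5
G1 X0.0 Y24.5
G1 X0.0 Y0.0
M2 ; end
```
solid part
  facet normal 0.0000 0.0000 -1.0000
    outer loop
      vertex 29.4 6.9 0.0
      vertex 29.4 0.0 0.0
      vertex 0.0 0.0 0.0
    endloop
  endfacet
  facet normal 0.0000 0.0000 -1.0000
    outer loop
      vertex 10.5 6.9 0.0
      vertex 29.4 6.9 0.0
      vertex 0.0 0.0 0.0
    endloop
  endfacet
  facet normal 0.0000 0.0000 -1.0000
    outer loop
      vertex 10.5 24.5 0.0
      vertex 10.5 6.9 0.0
      vertex 0.0 0.0 0.0
    endloop
  endfacet
  facet normal 0.0000 0.0000 -1.0000
    outer loop
      vertex 0.0 24.5 0.0
      vertex 10.5 24.5 0.0
      vertex 0.0 0.0 0.0
    endloop
  endfacet
  facet normal 0.0000 0.0000 1.0000
    outer loop
      vertex 0.0 0.0 9.3
      vertex 29.4 0.0 9.3
      vertex 29.4 6.9 9.3
    endloop
  endfacet
  facet normal 0.0000 0.0000 1.0000
    outer loop
      vertex 0.0 0.0 9.3
      vertex 29.4 6.9 9.3
      vertex 10.5 6.9 9.3
    endloop
  endfacet
  facet normal 0.0000 0.0000 1.0000
    outer loop
      vertex 0.0 0.0 9.3
      vertex 10.5 6.9 9.3
      vertex 10.5 24.5 9.3
    endloop
  endfacet
  facet normal 0.0000 0.0000 1.0000
    outer loop
      vertex 0.0 0.0 9.3
      vertex 10.5 24.5 9.3
      vertex 0.0 24.5 9.3
    endloop
  endfacet
  facet normal 0.0000 -1.0000 0.0000
    outer loop
      vertex 0.0 0.0 0.0
      vertex 29.4 0.0 0.0
      vertex 29.4 0.0 9.3
    endloop
  endfacet
  facet normal 0.0000 -1.0000 0.0000
    outer loop
      vertex 0.0 0.0 0.0
      vertex 29.4 0.0 9.3
      vertex 0.0 0.0 9.3
    endloop
  endfacet
  facet normal 1.0000 0.0000 0.0000
    outer loop
      vertex 29.4 0.0 0.0
      vertex 29.4 6.9 0.0
      vertex 29.4 6.9 9.3
    endloop
  endfacet
  facet normal 1.0000 0.0000 0.0000
    outer loop
      vertex 29.4 0.0 0.0
      vertex 29.4 6.9 9.3
      vertex 29.4 0.0 9.3
    endloop
  endfacet
  facet normal 0.0000 1.0000 0.0000
    outer loop
      vertex 29.4 6.9 0.0
      vertex 10.5 6.9 0.0
      vertex 10.5 6.9 9.3
    endloop
  endfacet
  facet normal 0.0000 1.0000 0.0000
    outer loop
      vertex 29.4 6.9 0.0
      vertex 10.5 6.9 9.3
      vertex 29.4 6.9 9.3
    endloop
  endfacet
  facet normal 1.0000 0.0000 0.0000
    outer loop
      vertex 10.5 6.9 0.0
      vertex 10.5 24.5 0.0
      vertex 10.5 24.5 9.3
    endloop
  endfacet
  facet normal 1.0000 0.0000 0.0000
    outer loop
      vertex 10.5 6.9 0.0
      vertex 10.5 24.5 9.3
      vertex 10.5 6.9 9.3
    endloop
  endfacet
  facet normal 0.0000 1.0000 0.0000
    outer loop
      vertex 10.5 24.5 0.0
      vertex 0.0 24.5 0.0
      vertex 0.0 24.5 9.3
    endloop
  endfacet
  facet normal 0.0000 1.0000 0.0000
    outer loop
      vertex 10.5 24.5 0.0
      vertex 0.0 24.5 9.3
      vertex 10.5 24.5 9.3
    endloop
  endfacet
  facet normal -1.0000 0.0000 0.0000
    outer loop
      vertex 0.0 24.5 0.0
      vertex 0.0 0.0 0.0
      vertex 0.0 0.0 9.3
    endloop
  endfacet
  facet normal -1.0000 0.0000 0.0000
    outer loop
      vertex 0.0 24.5 0.0
      vertex 0.0 0.0 9.3
      vertex 0.0 24.5 9.3
    endloop
  endfacet
endsolid part

The G0 Z moves step by Δz≈1.6 mm. Every layer's G1 loop is the same polygon, so the solid is a straight extrusion of it from z=0 to z≈9.3. Closing with flat bottom and top caps and triangulating gives 20 facets — an L-shaped prism: outer 29.4 × 24.5 mm, arm thicknesses ≈ 6.9 mm (horizontal) and 10.5 mm (vertical), extruded 9.3 mm in z.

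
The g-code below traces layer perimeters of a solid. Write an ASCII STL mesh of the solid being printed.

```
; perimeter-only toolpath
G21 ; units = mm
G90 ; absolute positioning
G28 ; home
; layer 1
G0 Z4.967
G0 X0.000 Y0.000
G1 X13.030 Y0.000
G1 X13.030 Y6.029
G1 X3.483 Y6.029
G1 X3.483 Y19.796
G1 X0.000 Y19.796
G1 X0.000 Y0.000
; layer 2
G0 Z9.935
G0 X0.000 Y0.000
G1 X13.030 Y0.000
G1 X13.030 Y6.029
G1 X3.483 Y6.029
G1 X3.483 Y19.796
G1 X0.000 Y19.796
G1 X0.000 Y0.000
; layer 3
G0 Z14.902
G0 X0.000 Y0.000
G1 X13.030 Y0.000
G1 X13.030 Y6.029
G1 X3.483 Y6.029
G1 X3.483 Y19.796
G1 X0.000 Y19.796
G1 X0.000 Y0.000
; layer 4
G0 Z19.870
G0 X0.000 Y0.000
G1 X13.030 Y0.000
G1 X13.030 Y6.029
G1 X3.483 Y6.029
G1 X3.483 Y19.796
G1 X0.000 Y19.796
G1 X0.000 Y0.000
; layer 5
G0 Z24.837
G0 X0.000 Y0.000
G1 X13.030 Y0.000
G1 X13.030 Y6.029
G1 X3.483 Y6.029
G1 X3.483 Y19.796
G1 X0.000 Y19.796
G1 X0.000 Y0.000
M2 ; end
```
solid part
  facet normal 0.0000 0.0000 -1.0000
    outer loop
      vertex 13.030 6.029 0.000
      vertex 13.030 0.000 0.000
      vertex 0.000 0.000 0.000
    endloop
  endfacet
  facet normal 0.0000 0.0000 -1.0000
    outer loop
      vertex 3.483 6.029 0.000
      vertex 13.030 6.029 0.000
      vertex 0.000 0.000 0.000
    endloop
  endfacet
  facet normal 0.0000 0.0000 -1.0000
    outer loop
      vertex 3.483 19.796 0.000
      vertex 3.483 6.029 0.000
      vertex 0.000 0.000 0.000
    endloop
  endfacet
  facet normal 0.0000 0.0000 -1.0000
    outer loop
      vertex 0.000 19.796 0.000
      vertex 3.483 19.796 0.000
      vertex 0.000 0.000 0.000
    endloop
  endfacet
  facet normal 0.0000 0.0000 1.0000
    outer loop
      vertex 0.000 0.000 24.837
      vertex 13.030 0.000 24.837
      vertex 13.030 6.029 24.837
    endloop
  endfacet
  facet normal 0.0000 0.0000 1.0000
    outer loop
      vertex 0.000 0.000 24.837
      vertex 13.030 6.029 24.837
      vertex 3.483 6.029 24.837
    endloop
  endfacet
  facet normal 0.0000 0.0000 1.0000
    outer loop
      vertex 0.000 0.000 24.837
      vertex 3.483 6.029 24.837
      vertex 3.483 19.796 24.837
    endloop
  endfacet
  facet normal 0.0000 0.0000 1.0000
    outer loop
      vertex 0.000 0.000 24.837
      vertex 3.483 19.796 24.837
      vertex 0.000 19.796 24.837
    endloop
  endfacet
  facet normal 0.0000 -1.0000 0.0000
    outer loop
      vertex 0.000 0.000 0.000
      vertex 13.030 0.000 0.000
      vertex 13.030 0.000 24.837
    endloop
  endfacet
  facet normal 0.0000 -1.0000 0.0000
    outer loop
      vertex 0.000 0.000 0.000
      vertex 13.030 0.000 24.837
      vertex 0.000 0.000 24.837
    endloop
  endfacet
  facet normal 1.0000 0.0000 0.0000
    outer loop
      vertex 13.030 0.000 0.000
      vertex 13.030 6.029 0.000
      vertex 13.030 6.029 24.837
    endloop
  endfacet
  facet normal 1.0000 0.0000 0.0000
    outer loop
      vertex 13.030 0.000 0.000
      vertex 13.030 6.029 24.837
      vertex 13.030 0.000 24.837
    endloop
  endfacet
  facet normal 0.0000 1.0000 0.0000
    outer loop
      vertex 13.030 6.029 0.000
      vertex 3.483 6.029 0.000
      vertex 3.483 6.029 24.837
    endloop
  endfacet
  facet normal 0.0000 1.0000 0.0000
    outer loop
      vertex 13.030 6.029 0.000
      vertex 3.483 6.029 24.837
      vertex 13.030 6.029 24.837
    endloop
  endfacet
  facet normal 1.0000 0.0000 0.0000
    outer loop
      vertex 3.483 6.029 0.000
      vertex 3.483 19.796 0.000
      vertex 3.483 19.796 24.837
    endloop
  endfacet
  facet normal 1.0000 0.0000 0.0000
    outer loop
      vertex 3.483 6.029 0.000
      vertex 3.483 19.796 24.837
      vertex 3.483 6.029 24.837
    endloop
  endfacet
  facet normal 0.0000 1.0000 0.0000
    outer loop
      vertex 3.483 19.796 0.000
      vertex 0.000 19.796 0.000
      vertex 0.000 19.796 24.837
    endloop
  endfacet
  facet normal 0.0000 1.0000 0.0000
    outer loop
      vertex 3.483 19.796 0.000
      vertex 0.000 19.796 24.837
      vertex 3.483 19.796 24.837
    endloop
  endfacet
  facet normal -1.0000 0.0000 0.0000
    outer loop
      vertex 0.000 19.796 0.000
      vertex 0.000 0.000 0.000
      vertex 0.000 0.000 24.837
    endloop
  endfacet
  facet normal -1.0000 0.0000 0.0000
    outer loop
      vertex 0.000 19.796 0.000
      vertex 0.000 0.000 24.837
      vertex 0.000 19.796 24.837
    endloop
  endfacet
endsolid part

The G0 Z moves step by Δz≈4.967 mm. Every layer's G1 loop is the same polygon, so the solid is a straight extrusion of it from z=0 to z≈24.8. Closing with flat bottom and top caps and triangulating gives 20 facets — an L-shaped prism: outer 13 × 19.8 mm, arm thicknesses ≈ 6.03 mm (horizontal) and 3.48 mm (vertical), extruded 24.8 mm in z.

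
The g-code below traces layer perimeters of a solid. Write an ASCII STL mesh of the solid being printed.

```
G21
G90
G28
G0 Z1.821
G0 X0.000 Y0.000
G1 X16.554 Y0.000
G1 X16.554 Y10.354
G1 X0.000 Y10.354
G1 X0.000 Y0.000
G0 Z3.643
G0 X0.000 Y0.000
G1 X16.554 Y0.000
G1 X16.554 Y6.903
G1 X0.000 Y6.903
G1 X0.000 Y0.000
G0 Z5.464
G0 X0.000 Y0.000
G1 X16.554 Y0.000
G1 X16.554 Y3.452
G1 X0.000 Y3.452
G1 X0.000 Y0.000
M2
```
solid part
  facet normal 0.0000 0.0000 -1.0000
    outer loop
      vertex 16.554 13.806 0.000
      vertex 16.554 0.000 0.000
      vertex 0.000 0.000 0.000
    endloop
  endfacet
  facet normal 0.0000 0.0000 -1.0000
    outer loop
      vertex 0.000 13.806 0.000
      vertex 16.554 13.806 0.000
      vertex 0.000 0.000 0.000
    endloop
  endfacet
  facet normal 0.0000 -1.0000 0.0000
    outer loop
      vertex 0.000 0.000 0.000
      vertex 16.554 0.000 0.000
      vertex 16.554 0.000 7.286
    endloop
  endfacet
  facet normal 0.0000 -1.0000 0.0000
    outer loop
      vertex 0.000 0.000 0.000
      vertex 16.554 0.000 7.286
      vertex 0.000 0.000 7.286
    endloop
  endfacet
  facet normal 0.0000 0.4667 0.8844
    outer loop
      vertex 0.000 0.000 7.286
      vertex 16.554 0.000 7.286
      vertex 16.554 13.806 0.000
    endloop
  endfacet
  facet normal 0.0000 0.4667 0.8844
    outer loop
      vertex 0.000 0.000 7.286
      vertex 16.554 13.806 0.000
      vertex 0.000 13.806 0.000
    endloop
  endfacet
  facet normal -1.0000 0.0000 0.0000
    outer loop
      vertex 0.000 0.000 7.286
      vertex 0.000 13.806 0.000
      vertex 0.000 0.000 0.000
    endloop
  endfacet
  facet normal 1.0000 0.0000 0.0000
    outer loop
      vertex 16.554 0.000 0.000
      vertex 16.554 13.806 0.000
      vertex 16.554 0.000 7.286
    endloop
  endfacet
endsolid part

The G0 Z moves step by Δz≈1.821 mm. The G1 loops shrink linearly with z, so the solid tapers from its base footprint up to z≈7.29. Closing with a flat bottom cap and the tapered top and triangulating gives 8 facets — a wedge (ramp): 16.6 × 13.8 mm base, rising to 7.29 mm along the y=0 edge and sloping linearly to z=0 at y=13.8.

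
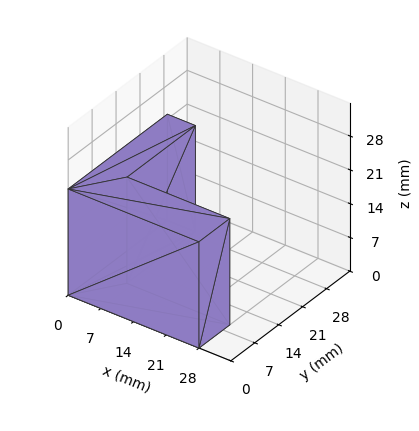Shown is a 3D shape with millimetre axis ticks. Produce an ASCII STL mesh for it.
Reading the render: the shape is an L-shaped prism: outer 28 × 29 mm, arm thicknesses ≈ 9 mm (horizontal) and 6 mm (vertical), extruded 22 mm in z (dimensions read to the nearest mm from the axis ticks). For the STL, each face is triangulated and given an outward normal.

solid part
  facet normal 0.0000 0.0000 -1.0000
    outer loop
      vertex 28.0 9.0 0.0
      vertex 28.0 0.0 0.0
      vertex 0.0 0.0 0.0
    endloop
  endfacet
  facet normal 0.0000 0.0000 -1.0000
    outer loop
      vertex 6.0 9.0 0.0
      vertex 28.0 9.0 0.0
      vertex 0.0 0.0 0.0
    endloop
  endfacet
  facet normal 0.0000 0.0000 -1.0000
    outer loop
      vertex 6.0 29.0 0.0
      vertex 6.0 9.0 0.0
      vertex 0.0 0.0 0.0
    endloop
  endfacet
  facet normal 0.0000 0.0000 -1.0000
    outer loop
      vertex 0.0 29.0 0.0
      vertex 6.0 29.0 0.0
      vertex 0.0 0.0 0.0
    endloop
  endfacet
  facet normal 0.0000 0.0000 1.0000
    outer loop
      vertex 0.0 0.0 22.0
      vertex 28.0 0.0 22.0
      vertex 28.0 9.0 22.0
    endloop
  endfacet
  facet normal 0.0000 0.0000 1.0000
    outer loop
      vertex 0.0 0.0 22.0
      vertex 28.0 9.0 22.0
      vertex 6.0 9.0 22.0
    endloop
  endfacet
  facet normal 0.0000 0.0000 1.0000
    outer loop
      vertex 0.0 0.0 22.0
      vertex 6.0 9.0 22.0
      vertex 6.0 29.0 22.0
    endloop
  endfacet
  facet normal 0.0000 0.0000 1.0000
    outer loop
      vertex 0.0 0.0 22.0
      vertex 6.0 29.0 22.0
      vertex 0.0 29.0 22.0
    endloop
  endfacet
  facet normal 0.0000 -1.0000 0.0000
    outer loop
      vertex 0.0 0.0 0.0
      vertex 28.0 0.0 0.0
      vertex 28.0 0.0 22.0
    endloop
  endfacet
  facet normal 0.0000 -1.0000 0.0000
    outer loop
      vertex 0.0 0.0 0.0
      vertex 28.0 0.0 22.0
      vertex 0.0 0.0 22.0
    endloop
  endfacet
  facet normal 1.0000 0.0000 0.0000
    outer loop
      vertex 28.0 0.0 0.0
      vertex 28.0 9.0 0.0
      vertex 28.0 9.0 22.0
    endloop
  endfacet
  facet normal 1.0000 0.0000 0.0000
    outer loop
      vertex 28.0 0.0 0.0
      vertex 28.0 9.0 22.0
      vertex 28.0 0.0 22.0
    endloop
  endfacet
  facet normal 0.0000 1.0000 0.0000
    outer loop
      vertex 28.0 9.0 0.0
      vertex 6.0 9.0 0.0
      vertex 6.0 9.0 22.0
    endloop
  endfacet
  facet normal 0.0000 1.0000 0.0000
    outer loop
      vertex 28.0 9.0 0.0
      vertex 6.0 9.0 22.0
      vertex 28.0 9.0 22.0
    endloop
  endfacet
  facet normal 1.0000 0.0000 0.0000
    outer loop
      vertex 6.0 9.0 0.0
      vertex 6.0 29.0 0.0
      vertex 6.0 29.0 22.0
    endloop
  endfacet
  facet normal 1.0000 0.0000 0.0000
    outer loop
      vertex 6.0 9.0 0.0
      vertex 6.0 29.0 22.0
      vertex 6.0 9.0 22.0
    endloop
  endfacet
  facet normal 0.0000 1.0000 0.0000
    outer loop
      vertex 6.0 29.0 0.0
      vertex 0.0 29.0 0.0
      vertex 0.0 29.0 22.0
    endloop
  endfacet
  facet normal 0.0000 1.0000 0.0000
    outer loop
      vertex 6.0 29.0 0.0
      vertex 0.0 29.0 22.0
      vertex 6.0 29.0 22.0
    endloop
  endfacet
  facet normal -1.0000 0.0000 0.0000
    outer loop
      vertex 0.0 29.0 0.0
      vertex 0.0 0.0 0.0
      vertex 0.0 0.0 22.0
    endloop
  endfacet
  facet normal -1.0000 0.0000 0.0000
    outer loop
      vertex 0.0 29.0 0.0
      vertex 0.0 0.0 22.0
      vertex 0.0 29.0 22.0
    endloop
  endfacet
endsolid part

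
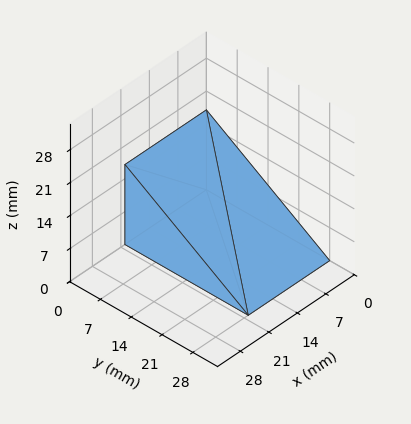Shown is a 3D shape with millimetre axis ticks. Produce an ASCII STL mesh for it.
Reading the render: the shape is a wedge (ramp): 20 × 28 mm base, rising to 17 mm along the y=0 edge and sloping linearly to z=0 at y=28 (dimensions read to the nearest mm from the axis ticks). For the STL, each face is triangulated and given an outward normal.

solid part
  facet normal 0.0000 0.0000 -1.0000
    outer loop
      vertex 20.0 28.0 0.0
      vertex 20.0 0.0 0.0
      vertex 0.0 0.0 0.0
    endloop
  endfacet
  facet normal 0.0000 0.0000 -1.0000
    outer loop
      vertex 0.0 28.0 0.0
      vertex 20.0 28.0 0.0
      vertex 0.0 0.0 0.0
    endloop
  endfacet
  facet normal 0.0000 -1.0000 0.0000
    outer loop
      vertex 0.0 0.0 0.0
      vertex 20.0 0.0 0.0
      vertex 20.0 0.0 17.0
    endloop
  endfacet
  facet normal 0.0000 -1.0000 0.0000
    outer loop
      vertex 0.0 0.0 0.0
      vertex 20.0 0.0 17.0
      vertex 0.0 0.0 17.0
    endloop
  endfacet
  facet normal 0.0000 0.5190 0.8548
    outer loop
      vertex 0.0 0.0 17.0
      vertex 20.0 0.0 17.0
      vertex 20.0 28.0 0.0
    endloop
  endfacet
  facet normal 0.0000 0.5190 0.8548
    outer loop
      vertex 0.0 0.0 17.0
      vertex 20.0 28.0 0.0
      vertex 0.0 28.0 0.0
    endloop
  endfacet
  facet normal -1.0000 0.0000 0.0000
    outer loop
      vertex 0.0 0.0 17.0
      vertex 0.0 28.0 0.0
      vertex 0.0 0.0 0.0
    endloop
  endfacet
  facet normal 1.0000 0.0000 0.0000
    outer loop
      vertex 20.0 0.0 0.0
      vertex 20.0 28.0 0.0
      vertex 20.0 0.0 17.0
    endloop
  endfacet
endsolid part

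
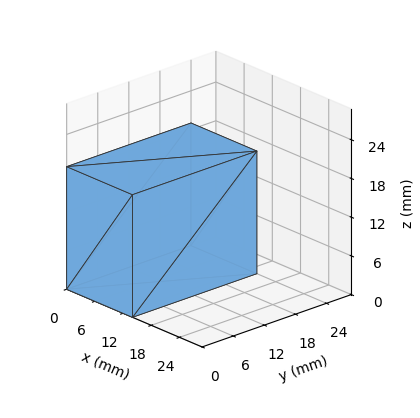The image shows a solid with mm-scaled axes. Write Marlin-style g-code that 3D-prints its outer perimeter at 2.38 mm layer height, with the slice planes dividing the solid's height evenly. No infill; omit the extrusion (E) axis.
Reading the render: the shape is a rectangular box, roughly 14 × 24 mm footprint and 19 mm tall (dimensions read to the nearest mm from the axis ticks). For the g-code, the solid's height is divided into equal slices at the stated Δz and each level perimeter traced with G1 moves after a G0 lift.

; perimeter-only toolpath
G21 ; units = mm
G90 ; absolute positioning
G28 ; home
; layer 1
G0 Z2.38
G0 X0.00 Y0.00
G1 X14.00 Y0.00
G1 X14.00 Y24.00
G1 X0.00 Y24.00
G1 X0.00 Y0.00
; layer 2
G0 Z4.75
G0 X0.00 Y0.00
G1 X14.00 Y0.00
G1 X14.00 Y24.00
G1 X0.00 Y24.00
G1 X0.00 Y0.00
; layer 3
G0 Z7.12
G0 X0.00 Y0.00
G1 X14.00 Y0.00
G1 X14.00 Y24.00
G1 X0.00 Y24.00
G1 X0.00 Y0.00
; layer 4
G0 Z9.50
G0 X0.00 Y0.00
G1 X14.00 Y0.00
G1 X14.00 Y24.00
G1 X0.00 Y24.00
G1 X0.00 Y0.00
; layer 5
G0 Z11.88
G0 X0.00 Y0.00
G1 X14.00 Y0.00
G1 X14.00 Y24.00
G1 X0.00 Y24.00
G1 X0.00 Y0.00
; layer 6
G0 Z14.25
G0 X0.00 Y0.00
G1 X14.00 Y0.00
G1 X14.00 Y24.00
G1 X0.00 Y24.00
G1 X0.00 Y0.00
; layer 7
G0 Z16.62
G0 X0.00 Y0.00
G1 X14.00 Y0.00
G1 X14.00 Y24.00
G1 X0.00 Y24.00
G1 X0.00 Y0.00
; layer 8
G0 Z19.00
G0 X0.00 Y0.00
G1 X14.00 Y0.00
G1 X14.00 Y24.00
G1 X0.00 Y24.00
G1 X0.00 Y0.00
M2 ; end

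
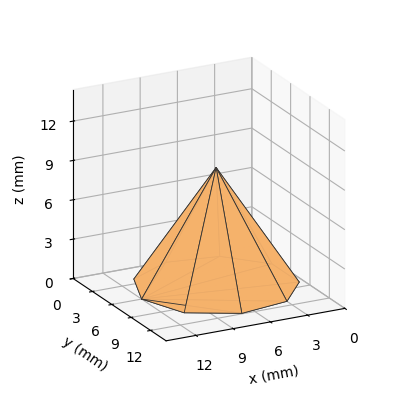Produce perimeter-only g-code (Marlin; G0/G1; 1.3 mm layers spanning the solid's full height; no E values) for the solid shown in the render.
Reading the render: the shape is a regular 9-sided pyramid, base circumscribed radius ≈ 6 mm, apex at z ≈ 9 mm (dimensions read to the nearest mm from the axis ticks). For the g-code, the solid's height is divided into equal slices at the stated Δz and each level perimeter traced with G1 moves after a G0 lift.

; perimeter-only toolpath
G21 ; units = mm
G90 ; absolute positioning
G28 ; home
; layer 1
G0 Z1.3
G0 X11.1 Y6.0
G1 X9.9 Y9.3
G1 X6.9 Y11.1
G1 X3.4 Y10.5
G1 X1.2 Y7.8
G1 X1.2 Y4.2
G1 X3.4 Y1.5
G1 X6.9 Y0.9
G1 X9.9 Y2.7
G1 X11.1 Y6.0
; layer 2
G0 Z2.6
G0 X10.3 Y6.0
G1 X9.3 Y8.8
G1 X6.7 Y10.2
G1 X3.9 Y9.7
G1 X2.0 Y7.5
G1 X2.0 Y4.5
G1 X3.9 Y2.3
G1 X6.7 Y1.8
G1 X9.3 Y3.2
G1 X10.3 Y6.0
; layer 3
G0 Z3.9
G0 X9.4 Y6.0
G1 X8.6 Y8.2
G1 X6.6 Y9.4
G1 X4.3 Y9.0
G1 X2.8 Y7.2
G1 X2.8 Y4.8
G1 X4.3 Y3.0
G1 X6.6 Y2.6
G1 X8.6 Y3.8
G1 X9.4 Y6.0
; layer 4
G0 Z5.1
G0 X8.6 Y6.0
G1 X8.0 Y7.7
G1 X6.4 Y8.5
G1 X4.7 Y8.2
G1 X3.6 Y6.9
G1 X3.6 Y5.1
G1 X4.7 Y3.8
G1 X6.4 Y3.5
G1 X8.0 Y4.3
G1 X8.6 Y6.0
; layer 5
G0 Z6.4
G0 X7.7 Y6.0
G1 X7.3 Y7.1
G1 X6.3 Y7.7
G1 X5.1 Y7.5
G1 X4.4 Y6.6
G1 X4.4 Y5.4
G1 X5.1 Y4.5
G1 X6.3 Y4.3
G1 X7.3 Y4.9
G1 X7.7 Y6.0
; layer 6
G0 Z7.7
G0 X6.9 Y6.0
G1 X6.7 Y6.6
G1 X6.1 Y6.8
G1 X5.6 Y6.7
G1 X5.2 Y6.3
G1 X5.2 Y5.7
G1 X5.6 Y5.3
G1 X6.1 Y5.2
G1 X6.7 Y5.4
G1 X6.9 Y6.0
M2 ; end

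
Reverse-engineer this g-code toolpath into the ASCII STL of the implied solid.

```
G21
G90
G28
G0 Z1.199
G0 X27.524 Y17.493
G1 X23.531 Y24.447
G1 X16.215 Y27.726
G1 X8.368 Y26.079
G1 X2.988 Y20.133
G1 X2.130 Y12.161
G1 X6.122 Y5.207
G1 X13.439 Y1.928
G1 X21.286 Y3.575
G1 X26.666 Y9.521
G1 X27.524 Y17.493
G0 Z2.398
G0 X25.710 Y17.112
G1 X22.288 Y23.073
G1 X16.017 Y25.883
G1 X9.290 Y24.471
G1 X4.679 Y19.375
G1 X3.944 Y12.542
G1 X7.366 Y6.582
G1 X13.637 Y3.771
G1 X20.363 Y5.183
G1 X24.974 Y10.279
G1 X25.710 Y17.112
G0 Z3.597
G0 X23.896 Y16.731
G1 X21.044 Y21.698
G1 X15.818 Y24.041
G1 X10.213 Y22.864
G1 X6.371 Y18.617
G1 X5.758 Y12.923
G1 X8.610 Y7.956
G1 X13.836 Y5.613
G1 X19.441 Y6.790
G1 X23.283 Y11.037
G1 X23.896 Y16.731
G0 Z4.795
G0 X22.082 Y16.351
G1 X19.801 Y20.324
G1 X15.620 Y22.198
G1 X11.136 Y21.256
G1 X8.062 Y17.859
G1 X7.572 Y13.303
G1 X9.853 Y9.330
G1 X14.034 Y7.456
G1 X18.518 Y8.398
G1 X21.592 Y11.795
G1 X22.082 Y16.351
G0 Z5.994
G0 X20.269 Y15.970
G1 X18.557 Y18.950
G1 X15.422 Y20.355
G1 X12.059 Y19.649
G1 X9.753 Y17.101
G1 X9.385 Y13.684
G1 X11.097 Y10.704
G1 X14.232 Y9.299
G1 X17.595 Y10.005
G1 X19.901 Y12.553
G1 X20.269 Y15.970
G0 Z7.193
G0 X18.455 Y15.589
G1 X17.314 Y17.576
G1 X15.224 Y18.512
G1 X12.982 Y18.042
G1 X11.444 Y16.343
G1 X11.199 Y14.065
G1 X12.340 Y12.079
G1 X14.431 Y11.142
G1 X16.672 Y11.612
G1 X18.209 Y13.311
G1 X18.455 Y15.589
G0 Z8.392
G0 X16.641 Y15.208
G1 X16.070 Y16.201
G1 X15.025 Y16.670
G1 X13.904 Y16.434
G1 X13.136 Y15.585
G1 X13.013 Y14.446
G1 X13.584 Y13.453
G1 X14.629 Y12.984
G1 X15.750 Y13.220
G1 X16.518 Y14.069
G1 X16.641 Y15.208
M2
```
solid part
  facet normal 0.0000 0.0000 -1.0000
    outer loop
      vertex 16.413 29.569 0.000
      vertex 24.775 25.821 0.000
      vertex 29.338 17.874 0.000
    endloop
  endfacet
  facet normal 0.0000 0.0000 -1.0000
    outer loop
      vertex 7.445 27.686 0.000
      vertex 16.413 29.569 0.000
      vertex 29.338 17.874 0.000
    endloop
  endfacet
  facet normal 0.0000 0.0000 -1.0000
    outer loop
      vertex 1.297 20.891 0.000
      vertex 7.445 27.686 0.000
      vertex 29.338 17.874 0.000
    endloop
  endfacet
  facet normal 0.0000 0.0000 -1.0000
    outer loop
      vertex 0.316 11.780 0.000
      vertex 1.297 20.891 0.000
      vertex 29.338 17.874 0.000
    endloop
  endfacet
  facet normal 0.0000 0.0000 -1.0000
    outer loop
      vertex 4.879 3.833 0.000
      vertex 0.316 11.780 0.000
      vertex 29.338 17.874 0.000
    endloop
  endfacet
  facet normal 0.0000 0.0000 -1.0000
    outer loop
      vertex 13.241 0.085 0.000
      vertex 4.879 3.833 0.000
      vertex 29.338 17.874 0.000
    endloop
  endfacet
  facet normal 0.0000 0.0000 -1.0000
    outer loop
      vertex 22.209 1.968 0.000
      vertex 13.241 0.085 0.000
      vertex 29.338 17.874 0.000
    endloop
  endfacet
  facet normal 0.0000 0.0000 -1.0000
    outer loop
      vertex 28.357 8.763 0.000
      vertex 22.209 1.968 0.000
      vertex 29.338 17.874 0.000
    endloop
  endfacet
  facet normal 0.4877 0.2800 0.8269
    outer loop
      vertex 29.338 17.874 0.000
      vertex 24.775 25.821 0.000
      vertex 14.827 14.827 9.591
    endloop
  endfacet
  facet normal 0.2300 0.5132 0.8269
    outer loop
      vertex 24.775 25.821 0.000
      vertex 16.413 29.569 0.000
      vertex 14.827 14.827 9.591
    endloop
  endfacet
  facet normal -0.1156 0.5504 0.8269
    outer loop
      vertex 16.413 29.569 0.000
      vertex 7.445 27.686 0.000
      vertex 14.827 14.827 9.591
    endloop
  endfacet
  facet normal -0.4170 0.3773 0.8269
    outer loop
      vertex 7.445 27.686 0.000
      vertex 1.297 20.891 0.000
      vertex 14.827 14.827 9.591
    endloop
  endfacet
  facet normal -0.5592 0.0602 0.8269
    outer loop
      vertex 1.297 20.891 0.000
      vertex 0.316 11.780 0.000
      vertex 14.827 14.827 9.591
    endloop
  endfacet
  facet normal -0.4877 -0.2800 0.8269
    outer loop
      vertex 0.316 11.780 0.000
      vertex 4.879 3.833 0.000
      vertex 14.827 14.827 9.591
    endloop
  endfacet
  facet normal -0.2300 -0.5132 0.8269
    outer loop
      vertex 4.879 3.833 0.000
      vertex 13.241 0.085 0.000
      vertex 14.827 14.827 9.591
    endloop
  endfacet
  facet normal 0.1156 -0.5504 0.8269
    outer loop
      vertex 13.241 0.085 0.000
      vertex 22.209 1.968 0.000
      vertex 14.827 14.827 9.591
    endloop
  endfacet
  facet normal 0.4170 -0.3773 0.8269
    outer loop
      vertex 22.209 1.968 0.000
      vertex 28.357 8.763 0.000
      vertex 14.827 14.827 9.591
    endloop
  endfacet
  facet normal 0.5592 -0.0602 0.8269
    outer loop
      vertex 28.357 8.763 0.000
      vertex 29.338 17.874 0.000
      vertex 14.827 14.827 9.591
    endloop
  endfacet
endsolid part

The G0 Z moves step by Δz≈1.199 mm. The G1 loops shrink linearly with z, so the solid tapers from its base footprint up to z≈9.59. Closing with a flat bottom cap and the tapered top and triangulating gives 18 facets — a regular 10-sided pyramid, base circumscribed radius ≈ 14.8 mm, apex at z ≈ 9.59 mm.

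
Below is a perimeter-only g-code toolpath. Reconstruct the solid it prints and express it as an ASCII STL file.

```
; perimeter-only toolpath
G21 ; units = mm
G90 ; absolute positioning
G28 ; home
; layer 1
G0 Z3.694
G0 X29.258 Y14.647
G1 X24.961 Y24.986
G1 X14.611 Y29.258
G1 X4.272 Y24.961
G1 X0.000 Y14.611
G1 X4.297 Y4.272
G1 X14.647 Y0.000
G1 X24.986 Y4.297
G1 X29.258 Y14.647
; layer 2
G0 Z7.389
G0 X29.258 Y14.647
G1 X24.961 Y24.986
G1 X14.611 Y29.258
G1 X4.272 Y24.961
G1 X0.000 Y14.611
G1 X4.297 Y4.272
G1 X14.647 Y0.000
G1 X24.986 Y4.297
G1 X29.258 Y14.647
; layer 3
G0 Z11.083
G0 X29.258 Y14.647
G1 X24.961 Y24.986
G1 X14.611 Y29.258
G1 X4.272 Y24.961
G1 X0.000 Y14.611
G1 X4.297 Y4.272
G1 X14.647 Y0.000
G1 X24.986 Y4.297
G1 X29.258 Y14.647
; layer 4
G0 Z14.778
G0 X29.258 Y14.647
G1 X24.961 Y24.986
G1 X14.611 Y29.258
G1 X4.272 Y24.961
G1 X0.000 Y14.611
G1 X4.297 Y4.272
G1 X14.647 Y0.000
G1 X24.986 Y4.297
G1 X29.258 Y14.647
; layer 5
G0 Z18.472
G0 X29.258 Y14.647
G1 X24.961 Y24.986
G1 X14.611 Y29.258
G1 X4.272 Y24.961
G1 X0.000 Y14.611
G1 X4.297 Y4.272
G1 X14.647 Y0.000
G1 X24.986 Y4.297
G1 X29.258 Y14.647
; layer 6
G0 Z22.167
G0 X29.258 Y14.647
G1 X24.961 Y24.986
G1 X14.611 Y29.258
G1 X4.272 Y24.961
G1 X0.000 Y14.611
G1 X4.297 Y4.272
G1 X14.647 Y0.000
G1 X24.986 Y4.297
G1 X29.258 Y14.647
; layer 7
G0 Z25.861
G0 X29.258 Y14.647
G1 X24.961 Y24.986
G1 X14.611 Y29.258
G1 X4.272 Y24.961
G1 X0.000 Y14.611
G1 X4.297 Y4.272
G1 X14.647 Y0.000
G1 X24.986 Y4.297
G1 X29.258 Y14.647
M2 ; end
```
solid part
  facet normal 0.0000 0.0000 -1.0000
    outer loop
      vertex 14.611 29.258 0.000
      vertex 24.961 24.986 0.000
      vertex 29.258 14.647 0.000
    endloop
  endfacet
  facet normal 0.0000 0.0000 -1.0000
    outer loop
      vertex 4.272 24.961 0.000
      vertex 14.611 29.258 0.000
      vertex 29.258 14.647 0.000
    endloop
  endfacet
  facet normal 0.0000 0.0000 -1.0000
    outer loop
      vertex 0.000 14.611 0.000
      vertex 4.272 24.961 0.000
      vertex 29.258 14.647 0.000
    endloop
  endfacet
  facet normal 0.0000 0.0000 -1.0000
    outer loop
      vertex 4.297 4.272 0.000
      vertex 0.000 14.611 0.000
      vertex 29.258 14.647 0.000
    endloop
  endfacet
  facet normal 0.0000 0.0000 -1.0000
    outer loop
      vertex 14.647 0.000 0.000
      vertex 4.297 4.272 0.000
      vertex 29.258 14.647 0.000
    endloop
  endfacet
  facet normal 0.0000 0.0000 -1.0000
    outer loop
      vertex 24.986 4.297 0.000
      vertex 14.647 0.000 0.000
      vertex 29.258 14.647 0.000
    endloop
  endfacet
  facet normal 0.0000 0.0000 1.0000
    outer loop
      vertex 29.258 14.647 25.861
      vertex 24.961 24.986 25.861
      vertex 14.611 29.258 25.861
    endloop
  endfacet
  facet normal 0.0000 0.0000 1.0000
    outer loop
      vertex 29.258 14.647 25.861
      vertex 14.611 29.258 25.861
      vertex 4.272 24.961 25.861
    endloop
  endfacet
  facet normal 0.0000 0.0000 1.0000
    outer loop
      vertex 29.258 14.647 25.861
      vertex 4.272 24.961 25.861
      vertex 0.000 14.611 25.861
    endloop
  endfacet
  facet normal 0.0000 0.0000 1.0000
    outer loop
      vertex 29.258 14.647 25.861
      vertex 0.000 14.611 25.861
      vertex 4.297 4.272 25.861
    endloop
  endfacet
  facet normal 0.0000 0.0000 1.0000
    outer loop
      vertex 29.258 14.647 25.861
      vertex 4.297 4.272 25.861
      vertex 14.647 0.000 25.861
    endloop
  endfacet
  facet normal 0.0000 0.0000 1.0000
    outer loop
      vertex 29.258 14.647 25.861
      vertex 14.647 0.000 25.861
      vertex 24.986 4.297 25.861
    endloop
  endfacet
  facet normal 0.9234 0.3838 0.0000
    outer loop
      vertex 29.258 14.647 0.000
      vertex 24.961 24.986 0.000
      vertex 24.961 24.986 25.861
    endloop
  endfacet
  facet normal 0.9234 0.3838 0.0000
    outer loop
      vertex 29.258 14.647 0.000
      vertex 24.961 24.986 25.861
      vertex 29.258 14.647 25.861
    endloop
  endfacet
  facet normal 0.3815 0.9244 0.0000
    outer loop
      vertex 24.961 24.986 0.000
      vertex 14.611 29.258 0.000
      vertex 14.611 29.258 25.861
    endloop
  endfacet
  facet normal 0.3815 0.9244 0.0000
    outer loop
      vertex 24.961 24.986 0.000
      vertex 14.611 29.258 25.861
      vertex 24.961 24.986 25.861
    endloop
  endfacet
  facet normal -0.3838 0.9234 0.0000
    outer loop
      vertex 14.611 29.258 0.000
      vertex 4.272 24.961 0.000
      vertex 4.272 24.961 25.861
    endloop
  endfacet
  facet normal -0.3838 0.9234 0.0000
    outer loop
      vertex 14.611 29.258 0.000
      vertex 4.272 24.961 25.861
      vertex 14.611 29.258 25.861
    endloop
  endfacet
  facet normal -0.9244 0.3815 0.0000
    outer loop
      vertex 4.272 24.961 0.000
      vertex 0.000 14.611 0.000
      vertex 0.000 14.611 25.861
    endloop
  endfacet
  facet normal -0.9244 0.3815 0.0000
    outer loop
      vertex 4.272 24.961 0.000
      vertex 0.000 14.611 25.861
      vertex 4.272 24.961 25.861
    endloop
  endfacet
  facet normal -0.9234 -0.3838 0.0000
    outer loop
      vertex 0.000 14.611 0.000
      vertex 4.297 4.272 0.000
      vertex 4.297 4.272 25.861
    endloop
  endfacet
  facet normal -0.9234 -0.3838 0.0000
    outer loop
      vertex 0.000 14.611 0.000
      vertex 4.297 4.272 25.861
      vertex 0.000 14.611 25.861
    endloop
  endfacet
  facet normal -0.3815 -0.9244 0.0000
    outer loop
      vertex 4.297 4.272 0.000
      vertex 14.647 0.000 0.000
      vertex 14.647 0.000 25.861
    endloop
  endfacet
  facet normal -0.3815 -0.9244 0.0000
    outer loop
      vertex 4.297 4.272 0.000
      vertex 14.647 0.000 25.861
      vertex 4.297 4.272 25.861
    endloop
  endfacet
  facet normal 0.3838 -0.9234 0.0000
    outer loop
      vertex 14.647 0.000 0.000
      vertex 24.986 4.297 0.000
      vertex 24.986 4.297 25.861
    endloop
  endfacet
  facet normal 0.3838 -0.9234 0.0000
    outer loop
      vertex 14.647 0.000 0.000
      vertex 24.986 4.297 25.861
      vertex 14.647 0.000 25.861
    endloop
  endfacet
  facet normal 0.9244 -0.3815 0.0000
    outer loop
      vertex 24.986 4.297 0.000
      vertex 29.258 14.647 0.000
      vertex 29.258 14.647 25.861
    endloop
  endfacet
  facet normal 0.9244 -0.3815 0.0000
    outer loop
      vertex 24.986 4.297 0.000
      vertex 29.258 14.647 25.861
      vertex 24.986 4.297 25.861
    endloop
  endfacet
endsolid part

The G0 Z moves step by Δz≈3.694 mm. Every layer's G1 loop is the same polygon, so the solid is a straight extrusion of it from z=0 to z≈25.9. Closing with flat bottom and top caps and triangulating gives 28 facets — a regular 8-sided prism (a cylinder approximated with 8 flat sides), circumscribed radius ≈ 14.6 mm, height ≈ 25.9 mm.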